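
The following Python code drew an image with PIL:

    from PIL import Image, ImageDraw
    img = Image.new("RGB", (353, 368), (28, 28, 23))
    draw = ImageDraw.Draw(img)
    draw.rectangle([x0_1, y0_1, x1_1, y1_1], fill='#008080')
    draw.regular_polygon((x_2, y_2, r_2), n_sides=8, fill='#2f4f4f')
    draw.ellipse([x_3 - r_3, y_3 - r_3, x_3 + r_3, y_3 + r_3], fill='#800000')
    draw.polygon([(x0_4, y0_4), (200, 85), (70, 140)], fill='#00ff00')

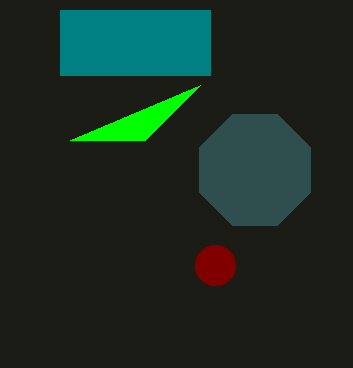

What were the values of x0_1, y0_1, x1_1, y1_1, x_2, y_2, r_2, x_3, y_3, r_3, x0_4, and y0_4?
x0_1 = 60, y0_1 = 10, x1_1 = 210, y1_1 = 75, x_2 = 255, y_2 = 170, r_2 = 60, x_3 = 215, y_3 = 265, r_3 = 20, x0_4 = 145, y0_4 = 140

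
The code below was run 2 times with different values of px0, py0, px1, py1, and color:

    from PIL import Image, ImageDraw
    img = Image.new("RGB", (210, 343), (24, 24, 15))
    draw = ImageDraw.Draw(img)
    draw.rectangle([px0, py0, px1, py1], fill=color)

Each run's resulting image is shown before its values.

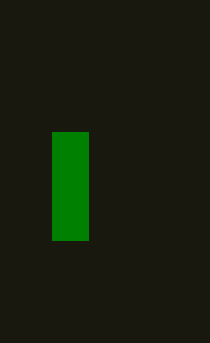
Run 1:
px0 = 52
py0 = 132
px1 = 88
py1 = 240
color = 'green'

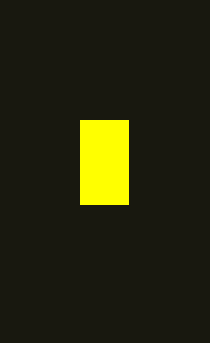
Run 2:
px0 = 80
py0 = 120
px1 = 128
py1 = 204
color = 'yellow'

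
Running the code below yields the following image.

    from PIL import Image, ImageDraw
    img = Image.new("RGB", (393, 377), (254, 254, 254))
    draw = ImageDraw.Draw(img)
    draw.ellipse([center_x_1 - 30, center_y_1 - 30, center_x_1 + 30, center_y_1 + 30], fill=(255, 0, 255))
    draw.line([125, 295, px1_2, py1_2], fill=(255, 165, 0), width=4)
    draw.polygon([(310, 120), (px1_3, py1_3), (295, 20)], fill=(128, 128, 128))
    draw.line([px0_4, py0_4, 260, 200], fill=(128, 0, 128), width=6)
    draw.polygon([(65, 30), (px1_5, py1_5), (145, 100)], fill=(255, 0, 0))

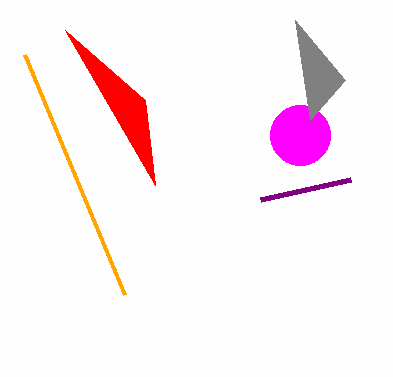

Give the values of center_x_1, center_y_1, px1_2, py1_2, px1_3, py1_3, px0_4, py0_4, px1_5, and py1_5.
center_x_1 = 300; center_y_1 = 135; px1_2 = 25; py1_2 = 55; px1_3 = 345; py1_3 = 80; px0_4 = 350; py0_4 = 180; px1_5 = 155; py1_5 = 185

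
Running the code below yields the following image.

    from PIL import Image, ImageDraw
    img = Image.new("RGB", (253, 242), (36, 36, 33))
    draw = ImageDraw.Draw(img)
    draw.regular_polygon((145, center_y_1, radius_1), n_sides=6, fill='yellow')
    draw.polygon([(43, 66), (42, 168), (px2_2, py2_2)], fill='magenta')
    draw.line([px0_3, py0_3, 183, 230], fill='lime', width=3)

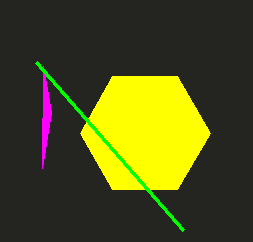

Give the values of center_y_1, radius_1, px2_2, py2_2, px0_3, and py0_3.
center_y_1 = 133; radius_1 = 65; px2_2 = 51; py2_2 = 112; px0_3 = 36; py0_3 = 62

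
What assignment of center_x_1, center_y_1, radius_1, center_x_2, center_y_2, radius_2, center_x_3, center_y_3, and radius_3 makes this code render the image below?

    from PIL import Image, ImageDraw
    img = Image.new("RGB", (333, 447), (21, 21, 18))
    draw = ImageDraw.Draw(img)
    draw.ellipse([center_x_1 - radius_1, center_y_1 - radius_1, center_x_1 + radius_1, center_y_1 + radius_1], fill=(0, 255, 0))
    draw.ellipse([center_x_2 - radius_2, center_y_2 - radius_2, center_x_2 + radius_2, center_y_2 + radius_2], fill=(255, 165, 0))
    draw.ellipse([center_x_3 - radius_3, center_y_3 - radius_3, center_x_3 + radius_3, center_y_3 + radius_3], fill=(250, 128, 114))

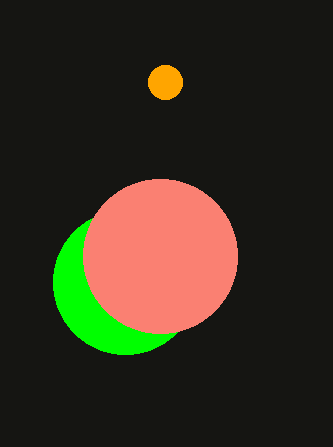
center_x_1 = 125
center_y_1 = 282
radius_1 = 72
center_x_2 = 165
center_y_2 = 82
radius_2 = 17
center_x_3 = 160
center_y_3 = 256
radius_3 = 77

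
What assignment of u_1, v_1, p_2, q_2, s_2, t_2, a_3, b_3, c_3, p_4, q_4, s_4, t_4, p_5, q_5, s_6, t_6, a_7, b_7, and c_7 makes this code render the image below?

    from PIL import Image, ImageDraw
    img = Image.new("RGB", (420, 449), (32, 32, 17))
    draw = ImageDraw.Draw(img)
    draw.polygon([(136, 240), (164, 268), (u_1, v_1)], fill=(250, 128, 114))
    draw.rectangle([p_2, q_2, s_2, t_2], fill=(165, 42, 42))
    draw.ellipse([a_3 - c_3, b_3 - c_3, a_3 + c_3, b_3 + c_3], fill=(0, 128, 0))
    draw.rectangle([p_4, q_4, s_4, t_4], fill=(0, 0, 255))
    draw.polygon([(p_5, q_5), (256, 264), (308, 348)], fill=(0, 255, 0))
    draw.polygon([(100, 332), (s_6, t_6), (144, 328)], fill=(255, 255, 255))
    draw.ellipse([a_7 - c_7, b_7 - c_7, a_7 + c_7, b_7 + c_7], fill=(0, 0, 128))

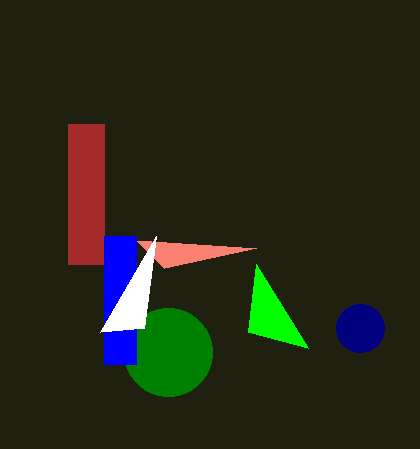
u_1 = 256; v_1 = 248; p_2 = 68; q_2 = 124; s_2 = 104; t_2 = 264; a_3 = 168; b_3 = 352; c_3 = 44; p_4 = 104; q_4 = 236; s_4 = 136; t_4 = 364; p_5 = 248; q_5 = 332; s_6 = 156; t_6 = 236; a_7 = 360; b_7 = 328; c_7 = 24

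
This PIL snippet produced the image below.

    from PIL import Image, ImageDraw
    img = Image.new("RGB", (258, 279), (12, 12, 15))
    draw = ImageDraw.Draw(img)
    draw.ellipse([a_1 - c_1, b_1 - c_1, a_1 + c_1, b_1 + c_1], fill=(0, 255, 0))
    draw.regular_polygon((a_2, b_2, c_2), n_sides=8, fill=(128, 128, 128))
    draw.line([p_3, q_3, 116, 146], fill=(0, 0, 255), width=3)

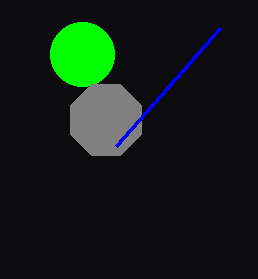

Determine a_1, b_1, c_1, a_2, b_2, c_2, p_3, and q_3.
a_1 = 82, b_1 = 54, c_1 = 32, a_2 = 106, b_2 = 120, c_2 = 38, p_3 = 220, q_3 = 28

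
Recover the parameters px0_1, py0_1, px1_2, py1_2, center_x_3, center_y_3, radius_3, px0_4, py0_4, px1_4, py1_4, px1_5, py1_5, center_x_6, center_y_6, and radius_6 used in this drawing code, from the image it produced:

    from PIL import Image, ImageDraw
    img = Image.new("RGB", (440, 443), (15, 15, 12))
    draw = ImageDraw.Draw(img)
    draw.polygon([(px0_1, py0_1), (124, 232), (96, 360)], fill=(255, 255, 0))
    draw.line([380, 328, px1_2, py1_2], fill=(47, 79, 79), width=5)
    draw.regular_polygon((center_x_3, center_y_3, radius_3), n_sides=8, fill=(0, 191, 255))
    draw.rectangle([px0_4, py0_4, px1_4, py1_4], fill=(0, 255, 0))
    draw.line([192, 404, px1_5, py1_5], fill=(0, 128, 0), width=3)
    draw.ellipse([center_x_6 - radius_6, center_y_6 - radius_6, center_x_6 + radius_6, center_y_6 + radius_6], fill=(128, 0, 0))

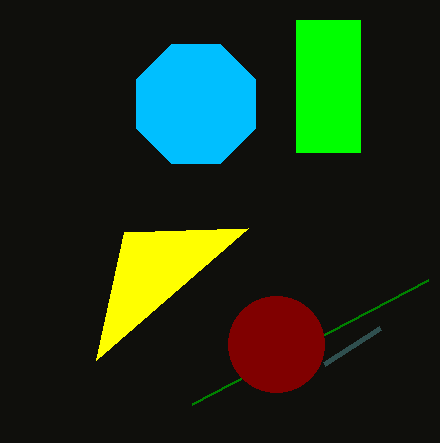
px0_1 = 248; py0_1 = 228; px1_2 = 324; py1_2 = 364; center_x_3 = 196; center_y_3 = 104; radius_3 = 64; px0_4 = 296; py0_4 = 20; px1_4 = 360; py1_4 = 152; px1_5 = 428; py1_5 = 280; center_x_6 = 276; center_y_6 = 344; radius_6 = 48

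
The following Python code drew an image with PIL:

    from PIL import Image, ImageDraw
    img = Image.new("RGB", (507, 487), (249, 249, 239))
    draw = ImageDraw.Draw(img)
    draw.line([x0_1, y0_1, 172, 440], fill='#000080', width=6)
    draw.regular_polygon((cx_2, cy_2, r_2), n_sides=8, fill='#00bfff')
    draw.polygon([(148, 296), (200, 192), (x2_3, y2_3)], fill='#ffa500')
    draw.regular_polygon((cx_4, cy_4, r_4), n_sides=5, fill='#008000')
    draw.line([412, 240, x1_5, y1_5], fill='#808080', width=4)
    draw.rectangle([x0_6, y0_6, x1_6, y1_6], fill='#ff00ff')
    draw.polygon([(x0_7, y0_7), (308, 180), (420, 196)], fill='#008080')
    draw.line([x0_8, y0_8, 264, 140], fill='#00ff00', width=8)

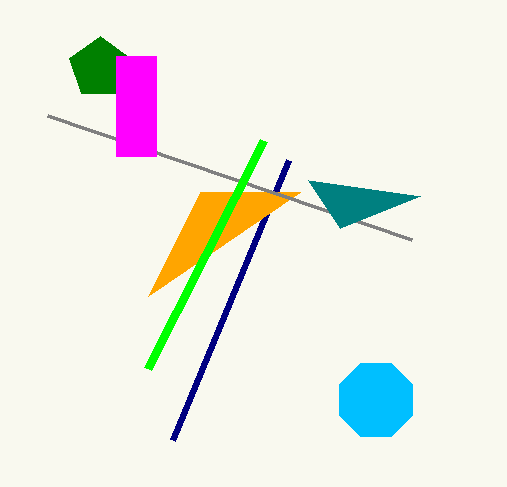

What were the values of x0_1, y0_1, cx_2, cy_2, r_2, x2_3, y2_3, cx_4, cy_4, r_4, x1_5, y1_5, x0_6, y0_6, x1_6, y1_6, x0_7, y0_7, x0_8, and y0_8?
x0_1 = 288
y0_1 = 160
cx_2 = 376
cy_2 = 400
r_2 = 40
x2_3 = 300
y2_3 = 192
cx_4 = 100
cy_4 = 68
r_4 = 32
x1_5 = 48
y1_5 = 116
x0_6 = 116
y0_6 = 56
x1_6 = 156
y1_6 = 156
x0_7 = 340
y0_7 = 228
x0_8 = 148
y0_8 = 368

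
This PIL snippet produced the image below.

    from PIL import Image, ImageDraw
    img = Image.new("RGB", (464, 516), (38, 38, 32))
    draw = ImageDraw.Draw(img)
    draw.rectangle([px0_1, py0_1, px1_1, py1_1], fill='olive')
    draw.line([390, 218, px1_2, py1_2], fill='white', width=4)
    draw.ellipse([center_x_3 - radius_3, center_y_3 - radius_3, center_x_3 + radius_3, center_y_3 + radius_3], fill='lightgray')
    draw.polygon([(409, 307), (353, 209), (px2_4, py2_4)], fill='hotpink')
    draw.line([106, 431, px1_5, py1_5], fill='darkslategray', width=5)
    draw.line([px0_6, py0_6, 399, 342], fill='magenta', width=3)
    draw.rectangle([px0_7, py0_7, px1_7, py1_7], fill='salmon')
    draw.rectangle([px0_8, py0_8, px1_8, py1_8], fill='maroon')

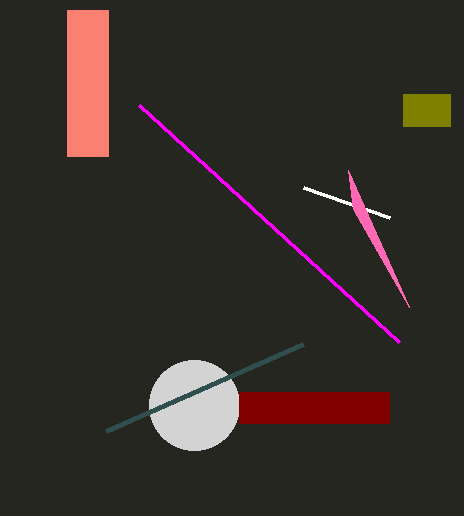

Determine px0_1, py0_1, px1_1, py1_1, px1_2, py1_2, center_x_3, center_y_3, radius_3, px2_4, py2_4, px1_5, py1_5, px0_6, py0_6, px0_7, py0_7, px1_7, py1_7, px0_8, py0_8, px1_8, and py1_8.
px0_1 = 403; py0_1 = 94; px1_1 = 450; py1_1 = 126; px1_2 = 304; py1_2 = 188; center_x_3 = 194; center_y_3 = 405; radius_3 = 45; px2_4 = 348; py2_4 = 170; px1_5 = 303; py1_5 = 344; px0_6 = 139; py0_6 = 105; px0_7 = 67; py0_7 = 10; px1_7 = 108; py1_7 = 156; px0_8 = 239; py0_8 = 392; px1_8 = 389; py1_8 = 423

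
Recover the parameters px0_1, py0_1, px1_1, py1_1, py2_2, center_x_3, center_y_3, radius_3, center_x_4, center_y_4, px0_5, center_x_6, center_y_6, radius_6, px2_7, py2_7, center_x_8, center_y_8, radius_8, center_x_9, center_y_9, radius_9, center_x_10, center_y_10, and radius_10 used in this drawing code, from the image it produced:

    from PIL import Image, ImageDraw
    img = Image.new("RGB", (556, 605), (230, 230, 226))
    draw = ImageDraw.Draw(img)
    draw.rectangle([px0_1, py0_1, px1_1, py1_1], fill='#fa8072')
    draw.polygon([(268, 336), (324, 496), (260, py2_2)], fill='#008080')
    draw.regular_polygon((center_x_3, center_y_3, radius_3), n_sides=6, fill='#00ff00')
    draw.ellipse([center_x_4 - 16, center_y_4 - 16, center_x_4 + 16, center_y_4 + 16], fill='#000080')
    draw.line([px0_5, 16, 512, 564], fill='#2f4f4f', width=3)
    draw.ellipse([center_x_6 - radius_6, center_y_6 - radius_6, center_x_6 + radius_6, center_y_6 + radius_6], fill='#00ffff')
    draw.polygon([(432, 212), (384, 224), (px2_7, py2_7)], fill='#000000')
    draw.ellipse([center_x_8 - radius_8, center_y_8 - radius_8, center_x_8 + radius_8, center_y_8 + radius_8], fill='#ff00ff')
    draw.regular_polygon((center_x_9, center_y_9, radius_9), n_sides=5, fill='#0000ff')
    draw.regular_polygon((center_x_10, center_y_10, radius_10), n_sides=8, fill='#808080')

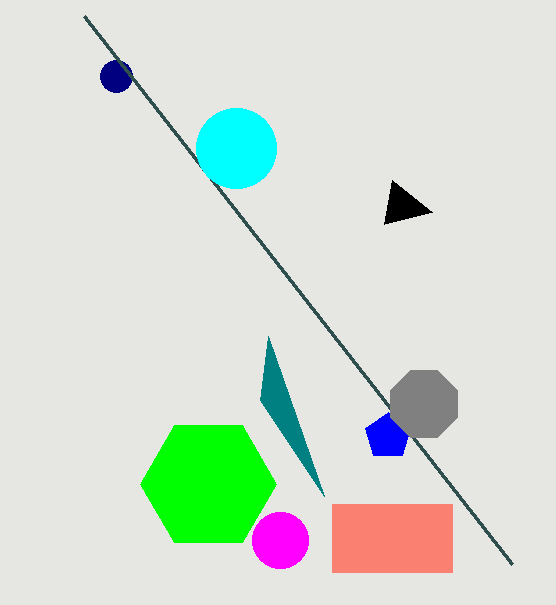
px0_1 = 332
py0_1 = 504
px1_1 = 452
py1_1 = 572
py2_2 = 400
center_x_3 = 208
center_y_3 = 484
radius_3 = 68
center_x_4 = 116
center_y_4 = 76
px0_5 = 84
center_x_6 = 236
center_y_6 = 148
radius_6 = 40
px2_7 = 392
py2_7 = 180
center_x_8 = 280
center_y_8 = 540
radius_8 = 28
center_x_9 = 388
center_y_9 = 436
radius_9 = 24
center_x_10 = 424
center_y_10 = 404
radius_10 = 36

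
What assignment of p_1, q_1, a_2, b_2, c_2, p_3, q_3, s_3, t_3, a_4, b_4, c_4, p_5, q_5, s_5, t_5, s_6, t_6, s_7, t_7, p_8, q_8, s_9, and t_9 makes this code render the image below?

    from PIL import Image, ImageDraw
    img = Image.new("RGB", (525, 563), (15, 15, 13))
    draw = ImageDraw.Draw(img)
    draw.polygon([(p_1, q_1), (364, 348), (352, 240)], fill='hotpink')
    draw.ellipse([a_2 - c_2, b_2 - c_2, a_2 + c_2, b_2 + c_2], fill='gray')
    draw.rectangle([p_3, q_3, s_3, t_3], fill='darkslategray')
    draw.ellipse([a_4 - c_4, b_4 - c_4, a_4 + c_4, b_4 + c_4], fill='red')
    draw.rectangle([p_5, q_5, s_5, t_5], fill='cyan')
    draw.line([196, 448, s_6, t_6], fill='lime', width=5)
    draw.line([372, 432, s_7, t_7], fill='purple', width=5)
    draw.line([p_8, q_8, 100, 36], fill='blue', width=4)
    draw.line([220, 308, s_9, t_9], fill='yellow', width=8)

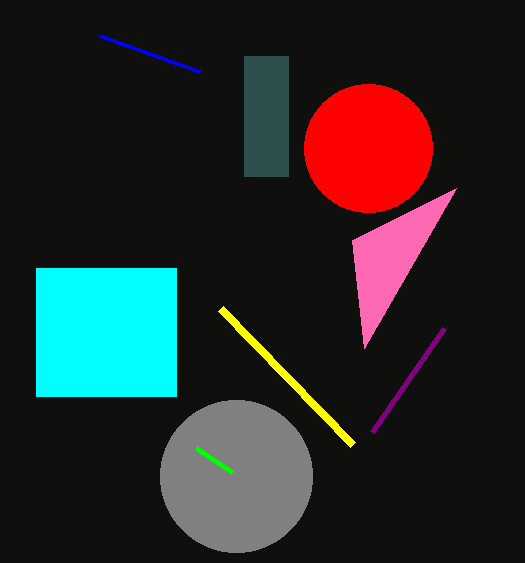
p_1 = 456; q_1 = 188; a_2 = 236; b_2 = 476; c_2 = 76; p_3 = 244; q_3 = 56; s_3 = 288; t_3 = 176; a_4 = 368; b_4 = 148; c_4 = 64; p_5 = 36; q_5 = 268; s_5 = 176; t_5 = 396; s_6 = 232; t_6 = 472; s_7 = 444; t_7 = 328; p_8 = 200; q_8 = 72; s_9 = 352; t_9 = 444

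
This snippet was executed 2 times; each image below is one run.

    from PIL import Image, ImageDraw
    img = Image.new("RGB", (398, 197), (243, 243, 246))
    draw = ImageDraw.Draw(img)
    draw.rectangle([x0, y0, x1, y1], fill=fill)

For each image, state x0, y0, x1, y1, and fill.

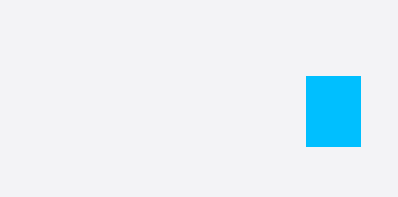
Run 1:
x0 = 306; y0 = 76; x1 = 360; y1 = 146; fill = 'deepskyblue'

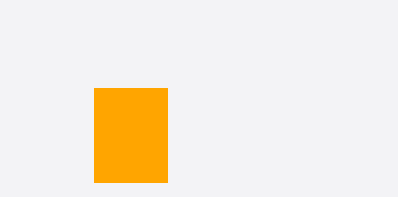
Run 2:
x0 = 94; y0 = 88; x1 = 167; y1 = 182; fill = 'orange'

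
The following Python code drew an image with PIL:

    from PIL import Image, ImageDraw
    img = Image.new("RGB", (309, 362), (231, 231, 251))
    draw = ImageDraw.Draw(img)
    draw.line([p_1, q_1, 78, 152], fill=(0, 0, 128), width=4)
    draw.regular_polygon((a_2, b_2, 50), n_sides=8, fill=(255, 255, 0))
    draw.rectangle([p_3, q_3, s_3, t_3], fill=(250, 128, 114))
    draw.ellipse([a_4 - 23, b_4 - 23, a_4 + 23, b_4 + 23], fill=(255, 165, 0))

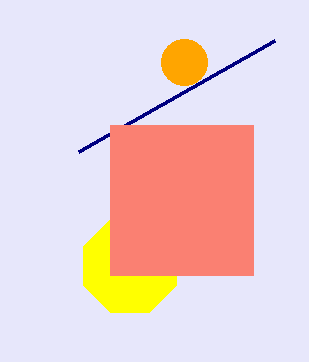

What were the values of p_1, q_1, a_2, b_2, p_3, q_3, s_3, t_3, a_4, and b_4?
p_1 = 274; q_1 = 41; a_2 = 130; b_2 = 266; p_3 = 110; q_3 = 125; s_3 = 253; t_3 = 275; a_4 = 184; b_4 = 62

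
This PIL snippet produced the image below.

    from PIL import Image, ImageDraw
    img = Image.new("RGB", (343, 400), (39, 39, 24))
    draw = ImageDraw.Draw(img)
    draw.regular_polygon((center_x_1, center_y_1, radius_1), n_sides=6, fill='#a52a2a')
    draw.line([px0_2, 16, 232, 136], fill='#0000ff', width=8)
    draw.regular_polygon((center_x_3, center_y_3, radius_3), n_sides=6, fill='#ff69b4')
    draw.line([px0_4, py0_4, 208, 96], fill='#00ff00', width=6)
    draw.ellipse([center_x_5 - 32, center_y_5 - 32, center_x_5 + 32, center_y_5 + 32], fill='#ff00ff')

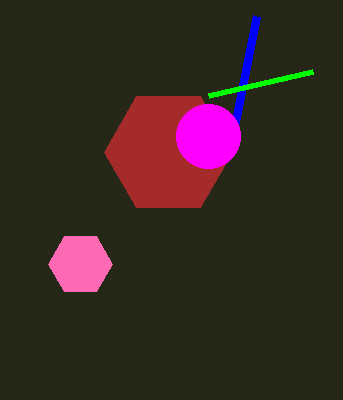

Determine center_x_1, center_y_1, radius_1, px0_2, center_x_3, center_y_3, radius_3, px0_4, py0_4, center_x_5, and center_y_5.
center_x_1 = 168; center_y_1 = 152; radius_1 = 64; px0_2 = 256; center_x_3 = 80; center_y_3 = 264; radius_3 = 32; px0_4 = 312; py0_4 = 72; center_x_5 = 208; center_y_5 = 136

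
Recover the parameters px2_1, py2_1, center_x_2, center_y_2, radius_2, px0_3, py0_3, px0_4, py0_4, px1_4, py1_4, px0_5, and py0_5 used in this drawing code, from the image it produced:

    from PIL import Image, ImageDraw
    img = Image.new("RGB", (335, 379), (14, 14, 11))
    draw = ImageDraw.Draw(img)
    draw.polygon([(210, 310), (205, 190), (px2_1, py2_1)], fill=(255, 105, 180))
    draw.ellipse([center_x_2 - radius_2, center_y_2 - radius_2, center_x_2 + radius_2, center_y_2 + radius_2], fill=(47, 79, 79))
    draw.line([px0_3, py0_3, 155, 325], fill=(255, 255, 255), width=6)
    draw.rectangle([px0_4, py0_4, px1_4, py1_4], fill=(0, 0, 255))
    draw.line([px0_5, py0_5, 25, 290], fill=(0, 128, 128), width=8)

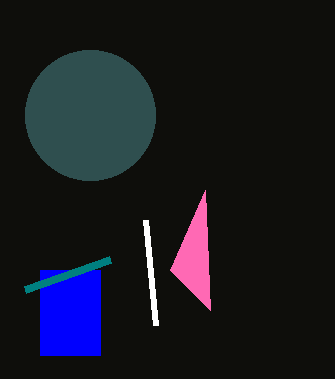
px2_1 = 170
py2_1 = 270
center_x_2 = 90
center_y_2 = 115
radius_2 = 65
px0_3 = 145
py0_3 = 220
px0_4 = 40
py0_4 = 270
px1_4 = 100
py1_4 = 355
px0_5 = 110
py0_5 = 260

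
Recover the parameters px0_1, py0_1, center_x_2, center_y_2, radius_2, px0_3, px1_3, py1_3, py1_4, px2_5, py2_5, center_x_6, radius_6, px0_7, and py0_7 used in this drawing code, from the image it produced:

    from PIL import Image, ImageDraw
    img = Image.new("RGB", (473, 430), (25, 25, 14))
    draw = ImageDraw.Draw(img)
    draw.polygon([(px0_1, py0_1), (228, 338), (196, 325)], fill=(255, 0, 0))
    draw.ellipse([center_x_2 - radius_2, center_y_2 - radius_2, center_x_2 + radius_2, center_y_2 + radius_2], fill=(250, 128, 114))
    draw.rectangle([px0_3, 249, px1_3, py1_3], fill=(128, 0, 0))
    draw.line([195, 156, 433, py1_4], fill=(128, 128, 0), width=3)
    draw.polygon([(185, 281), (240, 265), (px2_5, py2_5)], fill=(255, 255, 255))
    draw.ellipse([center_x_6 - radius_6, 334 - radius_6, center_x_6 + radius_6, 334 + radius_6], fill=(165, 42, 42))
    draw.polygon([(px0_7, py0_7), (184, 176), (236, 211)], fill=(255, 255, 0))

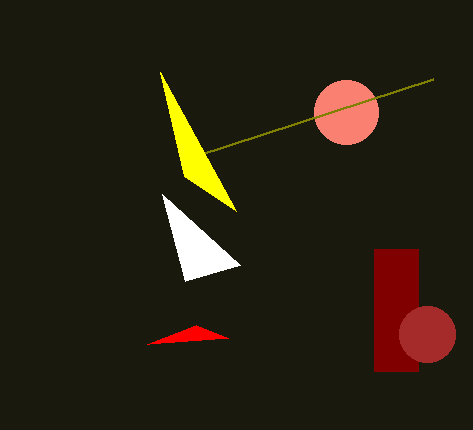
px0_1 = 147; py0_1 = 344; center_x_2 = 346; center_y_2 = 112; radius_2 = 32; px0_3 = 374; px1_3 = 418; py1_3 = 371; py1_4 = 79; px2_5 = 162; py2_5 = 194; center_x_6 = 427; radius_6 = 28; px0_7 = 160; py0_7 = 72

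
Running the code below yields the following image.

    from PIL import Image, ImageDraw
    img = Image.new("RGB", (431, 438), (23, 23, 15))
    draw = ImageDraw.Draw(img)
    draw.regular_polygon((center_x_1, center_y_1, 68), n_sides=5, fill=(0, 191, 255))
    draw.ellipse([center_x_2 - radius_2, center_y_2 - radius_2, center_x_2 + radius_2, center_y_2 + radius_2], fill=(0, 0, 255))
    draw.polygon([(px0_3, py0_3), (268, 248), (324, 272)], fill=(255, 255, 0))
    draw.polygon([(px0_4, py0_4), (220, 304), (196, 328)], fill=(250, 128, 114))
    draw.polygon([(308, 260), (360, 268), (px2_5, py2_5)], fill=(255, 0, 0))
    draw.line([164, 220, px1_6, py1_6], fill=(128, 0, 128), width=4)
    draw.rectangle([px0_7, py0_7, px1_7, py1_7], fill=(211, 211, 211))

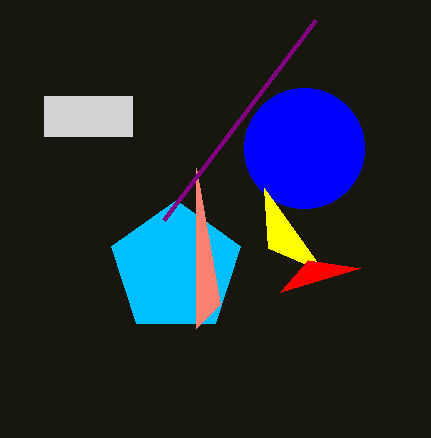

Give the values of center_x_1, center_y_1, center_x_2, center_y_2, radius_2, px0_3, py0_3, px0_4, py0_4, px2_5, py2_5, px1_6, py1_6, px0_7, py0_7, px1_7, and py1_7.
center_x_1 = 176; center_y_1 = 268; center_x_2 = 304; center_y_2 = 148; radius_2 = 60; px0_3 = 264; py0_3 = 188; px0_4 = 196; py0_4 = 168; px2_5 = 280; py2_5 = 292; px1_6 = 316; py1_6 = 20; px0_7 = 44; py0_7 = 96; px1_7 = 132; py1_7 = 136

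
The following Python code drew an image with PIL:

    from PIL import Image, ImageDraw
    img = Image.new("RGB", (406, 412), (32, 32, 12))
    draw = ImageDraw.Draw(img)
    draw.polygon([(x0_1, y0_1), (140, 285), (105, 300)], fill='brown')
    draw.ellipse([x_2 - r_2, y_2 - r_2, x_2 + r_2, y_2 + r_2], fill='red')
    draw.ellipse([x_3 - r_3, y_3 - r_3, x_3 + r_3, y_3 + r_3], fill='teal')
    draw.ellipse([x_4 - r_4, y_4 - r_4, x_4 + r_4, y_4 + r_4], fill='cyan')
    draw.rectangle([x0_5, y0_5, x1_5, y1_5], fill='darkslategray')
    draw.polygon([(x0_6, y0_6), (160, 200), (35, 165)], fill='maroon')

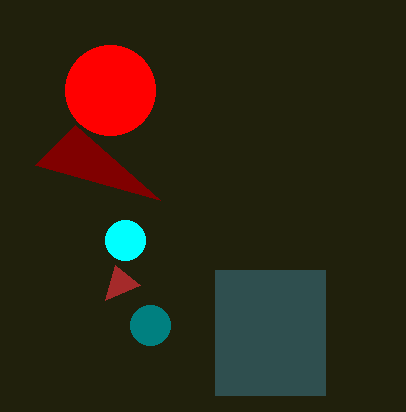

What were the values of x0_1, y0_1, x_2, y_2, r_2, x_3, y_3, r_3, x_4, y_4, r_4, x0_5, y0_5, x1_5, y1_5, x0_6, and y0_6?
x0_1 = 115; y0_1 = 265; x_2 = 110; y_2 = 90; r_2 = 45; x_3 = 150; y_3 = 325; r_3 = 20; x_4 = 125; y_4 = 240; r_4 = 20; x0_5 = 215; y0_5 = 270; x1_5 = 325; y1_5 = 395; x0_6 = 75; y0_6 = 125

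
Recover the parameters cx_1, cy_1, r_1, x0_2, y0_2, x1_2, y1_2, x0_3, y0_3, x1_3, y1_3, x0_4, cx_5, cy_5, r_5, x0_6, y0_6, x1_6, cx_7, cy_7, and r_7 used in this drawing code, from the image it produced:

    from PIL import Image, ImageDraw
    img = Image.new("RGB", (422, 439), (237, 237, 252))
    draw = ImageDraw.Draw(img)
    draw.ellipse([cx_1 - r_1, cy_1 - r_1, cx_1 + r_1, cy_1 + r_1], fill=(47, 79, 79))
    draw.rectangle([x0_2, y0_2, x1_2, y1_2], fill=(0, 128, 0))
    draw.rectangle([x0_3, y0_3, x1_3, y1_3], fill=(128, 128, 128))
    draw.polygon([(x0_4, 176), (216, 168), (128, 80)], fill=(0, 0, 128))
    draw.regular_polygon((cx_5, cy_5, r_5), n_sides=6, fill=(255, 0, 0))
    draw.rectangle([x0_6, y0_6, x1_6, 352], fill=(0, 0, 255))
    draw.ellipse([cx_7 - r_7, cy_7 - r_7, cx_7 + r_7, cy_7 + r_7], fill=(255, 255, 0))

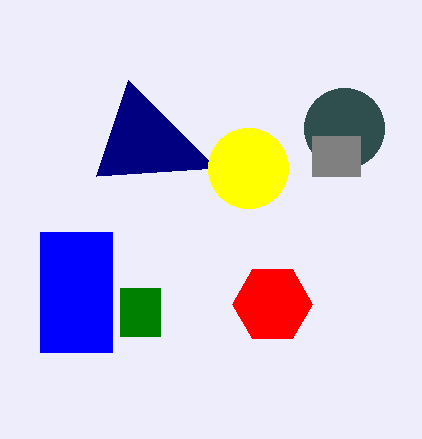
cx_1 = 344, cy_1 = 128, r_1 = 40, x0_2 = 120, y0_2 = 288, x1_2 = 160, y1_2 = 336, x0_3 = 312, y0_3 = 136, x1_3 = 360, y1_3 = 176, x0_4 = 96, cx_5 = 272, cy_5 = 304, r_5 = 40, x0_6 = 40, y0_6 = 232, x1_6 = 112, cx_7 = 248, cy_7 = 168, r_7 = 40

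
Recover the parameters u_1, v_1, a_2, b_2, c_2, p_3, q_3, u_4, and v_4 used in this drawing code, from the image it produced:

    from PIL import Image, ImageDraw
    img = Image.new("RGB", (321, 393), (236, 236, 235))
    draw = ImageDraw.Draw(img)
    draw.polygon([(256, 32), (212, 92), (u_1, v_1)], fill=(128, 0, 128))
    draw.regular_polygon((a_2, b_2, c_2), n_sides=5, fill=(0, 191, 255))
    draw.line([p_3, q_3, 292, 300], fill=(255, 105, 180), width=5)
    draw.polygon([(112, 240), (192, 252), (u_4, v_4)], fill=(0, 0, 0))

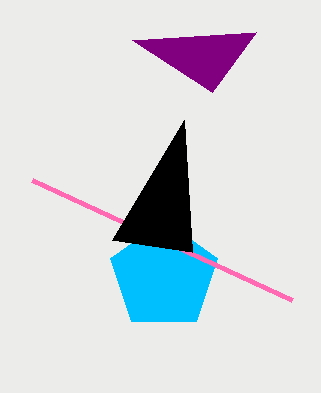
u_1 = 132, v_1 = 40, a_2 = 164, b_2 = 276, c_2 = 56, p_3 = 32, q_3 = 180, u_4 = 184, v_4 = 120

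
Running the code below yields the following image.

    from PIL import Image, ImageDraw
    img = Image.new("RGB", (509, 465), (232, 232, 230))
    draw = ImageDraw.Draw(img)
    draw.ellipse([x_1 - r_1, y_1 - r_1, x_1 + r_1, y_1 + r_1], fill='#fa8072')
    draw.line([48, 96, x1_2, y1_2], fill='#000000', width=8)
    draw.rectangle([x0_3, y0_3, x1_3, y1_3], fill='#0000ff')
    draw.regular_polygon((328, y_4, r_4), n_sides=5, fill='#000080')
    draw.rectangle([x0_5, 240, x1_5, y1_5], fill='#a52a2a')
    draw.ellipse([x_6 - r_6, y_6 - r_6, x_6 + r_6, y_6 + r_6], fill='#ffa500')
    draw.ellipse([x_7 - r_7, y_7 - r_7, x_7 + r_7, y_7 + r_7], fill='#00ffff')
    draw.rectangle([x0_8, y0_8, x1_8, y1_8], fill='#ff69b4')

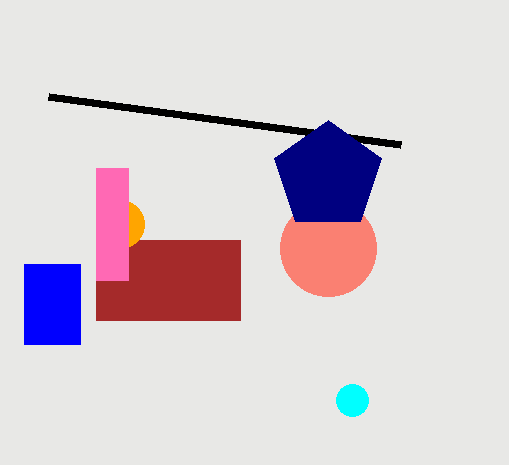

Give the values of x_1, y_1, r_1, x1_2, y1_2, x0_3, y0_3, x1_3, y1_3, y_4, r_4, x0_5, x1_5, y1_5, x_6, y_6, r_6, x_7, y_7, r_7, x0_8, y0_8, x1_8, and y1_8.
x_1 = 328, y_1 = 248, r_1 = 48, x1_2 = 400, y1_2 = 144, x0_3 = 24, y0_3 = 264, x1_3 = 80, y1_3 = 344, y_4 = 176, r_4 = 56, x0_5 = 96, x1_5 = 240, y1_5 = 320, x_6 = 120, y_6 = 224, r_6 = 24, x_7 = 352, y_7 = 400, r_7 = 16, x0_8 = 96, y0_8 = 168, x1_8 = 128, y1_8 = 280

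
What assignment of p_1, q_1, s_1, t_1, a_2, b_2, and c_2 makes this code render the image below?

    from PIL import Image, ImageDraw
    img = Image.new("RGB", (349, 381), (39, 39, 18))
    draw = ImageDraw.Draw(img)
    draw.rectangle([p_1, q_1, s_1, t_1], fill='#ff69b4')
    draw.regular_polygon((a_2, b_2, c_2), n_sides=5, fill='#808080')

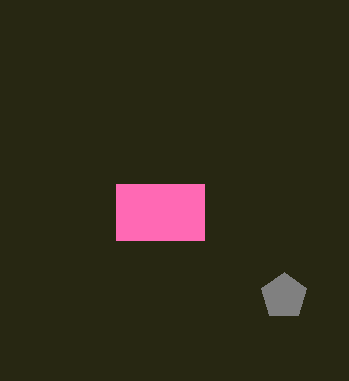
p_1 = 116, q_1 = 184, s_1 = 204, t_1 = 240, a_2 = 284, b_2 = 296, c_2 = 24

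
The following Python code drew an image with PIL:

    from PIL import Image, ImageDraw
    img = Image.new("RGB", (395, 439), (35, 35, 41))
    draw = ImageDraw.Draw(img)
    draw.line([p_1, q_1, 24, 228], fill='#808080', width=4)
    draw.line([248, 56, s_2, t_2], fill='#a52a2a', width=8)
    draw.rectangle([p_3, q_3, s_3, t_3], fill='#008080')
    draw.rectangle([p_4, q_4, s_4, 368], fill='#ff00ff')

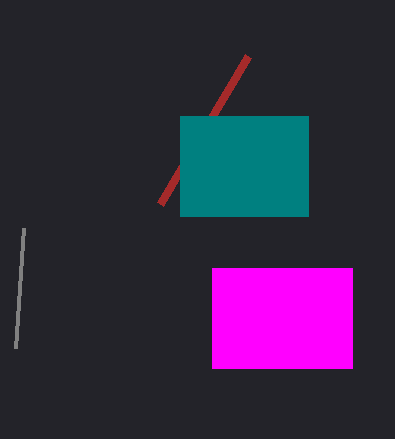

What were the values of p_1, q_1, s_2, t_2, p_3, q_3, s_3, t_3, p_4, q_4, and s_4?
p_1 = 16
q_1 = 348
s_2 = 160
t_2 = 204
p_3 = 180
q_3 = 116
s_3 = 308
t_3 = 216
p_4 = 212
q_4 = 268
s_4 = 352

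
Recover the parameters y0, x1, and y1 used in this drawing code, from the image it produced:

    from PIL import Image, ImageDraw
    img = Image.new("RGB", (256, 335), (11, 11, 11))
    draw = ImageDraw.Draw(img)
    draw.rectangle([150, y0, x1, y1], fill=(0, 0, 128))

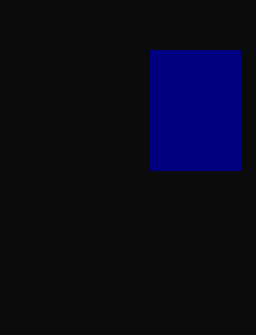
y0 = 50; x1 = 240; y1 = 170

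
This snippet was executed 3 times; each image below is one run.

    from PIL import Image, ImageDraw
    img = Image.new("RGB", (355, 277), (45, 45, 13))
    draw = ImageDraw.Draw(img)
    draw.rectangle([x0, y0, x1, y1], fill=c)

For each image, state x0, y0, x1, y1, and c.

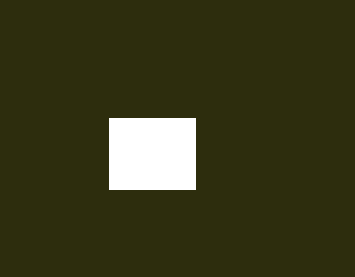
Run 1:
x0 = 109, y0 = 118, x1 = 195, y1 = 189, c = 'white'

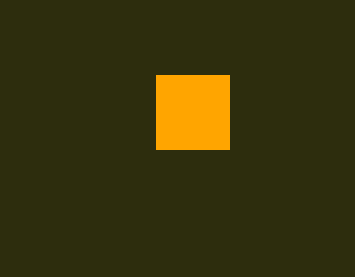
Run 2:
x0 = 156
y0 = 75
x1 = 229
y1 = 149
c = 'orange'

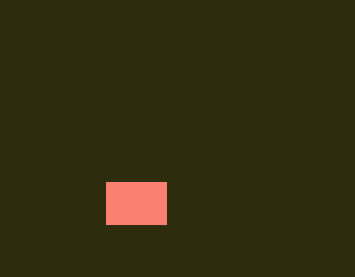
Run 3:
x0 = 106, y0 = 182, x1 = 166, y1 = 224, c = 'salmon'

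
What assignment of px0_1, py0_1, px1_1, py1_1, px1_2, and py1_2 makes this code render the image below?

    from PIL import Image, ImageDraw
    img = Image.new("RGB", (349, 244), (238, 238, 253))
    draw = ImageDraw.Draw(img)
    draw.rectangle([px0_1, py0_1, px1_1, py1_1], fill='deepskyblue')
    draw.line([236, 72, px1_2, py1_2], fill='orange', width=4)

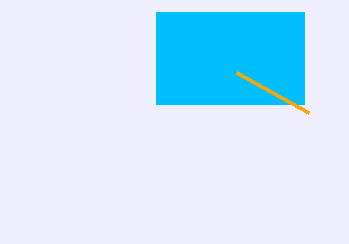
px0_1 = 156; py0_1 = 12; px1_1 = 304; py1_1 = 104; px1_2 = 308; py1_2 = 112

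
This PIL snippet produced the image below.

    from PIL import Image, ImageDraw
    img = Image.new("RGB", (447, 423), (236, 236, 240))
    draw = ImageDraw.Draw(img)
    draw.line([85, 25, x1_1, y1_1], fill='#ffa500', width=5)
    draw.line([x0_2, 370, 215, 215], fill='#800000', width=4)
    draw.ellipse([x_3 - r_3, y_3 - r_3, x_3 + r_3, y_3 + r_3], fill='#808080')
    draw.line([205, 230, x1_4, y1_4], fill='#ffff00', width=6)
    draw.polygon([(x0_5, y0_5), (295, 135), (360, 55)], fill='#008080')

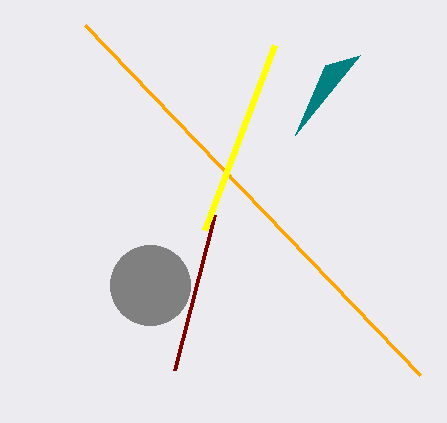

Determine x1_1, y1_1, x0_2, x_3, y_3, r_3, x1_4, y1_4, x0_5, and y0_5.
x1_1 = 420
y1_1 = 375
x0_2 = 175
x_3 = 150
y_3 = 285
r_3 = 40
x1_4 = 275
y1_4 = 45
x0_5 = 325
y0_5 = 65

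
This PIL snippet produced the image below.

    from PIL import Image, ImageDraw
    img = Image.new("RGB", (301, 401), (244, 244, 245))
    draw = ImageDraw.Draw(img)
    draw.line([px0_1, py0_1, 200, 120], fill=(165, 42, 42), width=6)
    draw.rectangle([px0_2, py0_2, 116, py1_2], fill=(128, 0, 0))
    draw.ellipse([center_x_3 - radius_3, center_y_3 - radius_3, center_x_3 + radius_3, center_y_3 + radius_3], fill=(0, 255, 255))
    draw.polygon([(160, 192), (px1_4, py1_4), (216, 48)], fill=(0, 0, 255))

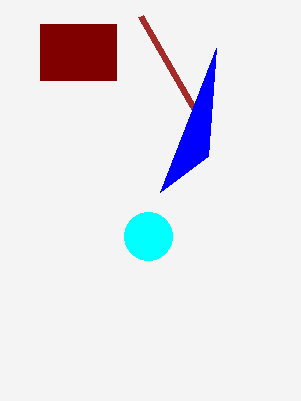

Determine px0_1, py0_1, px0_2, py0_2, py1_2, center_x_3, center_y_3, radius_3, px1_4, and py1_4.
px0_1 = 140, py0_1 = 16, px0_2 = 40, py0_2 = 24, py1_2 = 80, center_x_3 = 148, center_y_3 = 236, radius_3 = 24, px1_4 = 208, py1_4 = 156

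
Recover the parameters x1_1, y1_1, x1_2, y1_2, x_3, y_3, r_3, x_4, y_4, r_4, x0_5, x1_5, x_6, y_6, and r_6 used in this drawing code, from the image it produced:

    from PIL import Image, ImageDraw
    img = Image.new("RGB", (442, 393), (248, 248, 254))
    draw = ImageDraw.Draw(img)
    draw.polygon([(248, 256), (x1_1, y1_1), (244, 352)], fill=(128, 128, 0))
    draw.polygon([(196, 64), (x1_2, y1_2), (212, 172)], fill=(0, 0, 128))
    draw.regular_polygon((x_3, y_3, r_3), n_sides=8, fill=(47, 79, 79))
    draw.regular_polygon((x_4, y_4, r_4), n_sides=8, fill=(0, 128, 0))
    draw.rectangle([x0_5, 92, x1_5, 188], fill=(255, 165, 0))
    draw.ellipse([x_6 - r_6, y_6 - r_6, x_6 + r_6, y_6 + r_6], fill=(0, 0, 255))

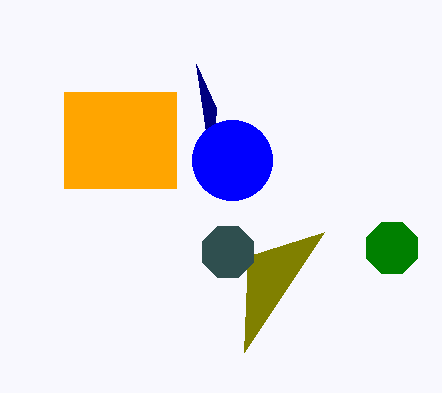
x1_1 = 324; y1_1 = 232; x1_2 = 216; y1_2 = 108; x_3 = 228; y_3 = 252; r_3 = 28; x_4 = 392; y_4 = 248; r_4 = 28; x0_5 = 64; x1_5 = 176; x_6 = 232; y_6 = 160; r_6 = 40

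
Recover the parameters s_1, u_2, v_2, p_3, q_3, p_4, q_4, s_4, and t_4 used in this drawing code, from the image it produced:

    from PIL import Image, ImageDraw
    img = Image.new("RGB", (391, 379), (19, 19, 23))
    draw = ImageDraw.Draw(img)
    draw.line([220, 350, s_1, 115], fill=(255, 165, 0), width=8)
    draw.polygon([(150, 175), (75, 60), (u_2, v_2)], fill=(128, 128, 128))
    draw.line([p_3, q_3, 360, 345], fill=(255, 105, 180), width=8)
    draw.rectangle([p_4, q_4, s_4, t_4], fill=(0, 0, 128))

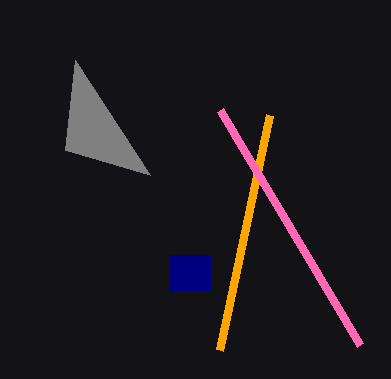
s_1 = 270, u_2 = 65, v_2 = 150, p_3 = 220, q_3 = 110, p_4 = 170, q_4 = 255, s_4 = 210, t_4 = 290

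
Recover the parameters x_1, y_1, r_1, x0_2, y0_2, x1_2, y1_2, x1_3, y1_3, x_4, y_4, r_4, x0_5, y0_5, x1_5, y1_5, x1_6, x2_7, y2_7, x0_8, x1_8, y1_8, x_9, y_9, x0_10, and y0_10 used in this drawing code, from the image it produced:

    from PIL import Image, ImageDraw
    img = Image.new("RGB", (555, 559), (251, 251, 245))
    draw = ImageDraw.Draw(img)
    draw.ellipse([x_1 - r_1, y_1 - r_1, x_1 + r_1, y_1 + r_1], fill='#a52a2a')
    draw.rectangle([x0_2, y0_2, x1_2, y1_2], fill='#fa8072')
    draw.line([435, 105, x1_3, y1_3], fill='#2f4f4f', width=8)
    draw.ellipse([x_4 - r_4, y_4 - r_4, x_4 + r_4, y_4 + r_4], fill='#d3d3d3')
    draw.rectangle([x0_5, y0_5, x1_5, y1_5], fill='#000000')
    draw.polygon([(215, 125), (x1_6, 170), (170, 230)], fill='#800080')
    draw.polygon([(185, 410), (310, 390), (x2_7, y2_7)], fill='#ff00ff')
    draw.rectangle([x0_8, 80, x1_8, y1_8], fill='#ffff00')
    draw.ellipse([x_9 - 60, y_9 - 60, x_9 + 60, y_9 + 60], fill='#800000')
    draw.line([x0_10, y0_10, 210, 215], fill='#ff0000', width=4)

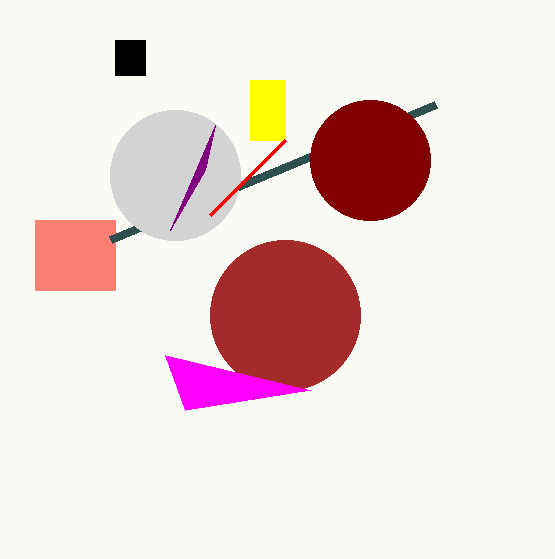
x_1 = 285
y_1 = 315
r_1 = 75
x0_2 = 35
y0_2 = 220
x1_2 = 115
y1_2 = 290
x1_3 = 110
y1_3 = 240
x_4 = 175
y_4 = 175
r_4 = 65
x0_5 = 115
y0_5 = 40
x1_5 = 145
y1_5 = 75
x1_6 = 205
x2_7 = 165
y2_7 = 355
x0_8 = 250
x1_8 = 285
y1_8 = 140
x_9 = 370
y_9 = 160
x0_10 = 285
y0_10 = 140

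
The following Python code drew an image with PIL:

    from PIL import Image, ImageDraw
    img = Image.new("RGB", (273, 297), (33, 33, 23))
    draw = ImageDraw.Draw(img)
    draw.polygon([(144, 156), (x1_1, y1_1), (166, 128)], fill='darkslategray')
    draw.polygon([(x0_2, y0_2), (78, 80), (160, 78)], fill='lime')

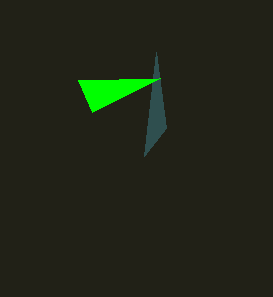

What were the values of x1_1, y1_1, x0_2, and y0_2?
x1_1 = 156; y1_1 = 52; x0_2 = 92; y0_2 = 112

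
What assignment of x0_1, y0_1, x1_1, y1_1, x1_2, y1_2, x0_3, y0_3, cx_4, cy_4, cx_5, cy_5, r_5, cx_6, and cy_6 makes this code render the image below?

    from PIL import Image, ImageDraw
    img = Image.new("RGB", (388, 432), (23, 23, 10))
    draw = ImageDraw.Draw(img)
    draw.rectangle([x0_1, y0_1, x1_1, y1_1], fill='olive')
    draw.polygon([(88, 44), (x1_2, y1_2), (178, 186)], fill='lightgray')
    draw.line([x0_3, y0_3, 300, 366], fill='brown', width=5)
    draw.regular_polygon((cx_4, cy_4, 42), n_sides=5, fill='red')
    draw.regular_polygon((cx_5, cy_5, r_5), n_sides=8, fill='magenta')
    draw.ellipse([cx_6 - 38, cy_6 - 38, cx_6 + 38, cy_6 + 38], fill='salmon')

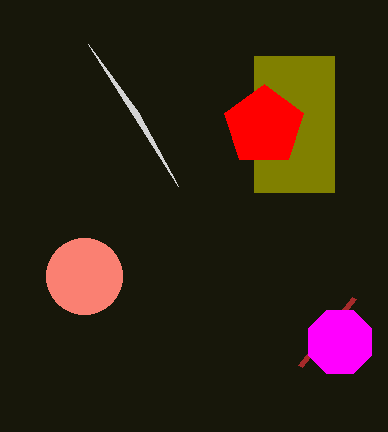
x0_1 = 254; y0_1 = 56; x1_1 = 334; y1_1 = 192; x1_2 = 138; y1_2 = 112; x0_3 = 354; y0_3 = 298; cx_4 = 264; cy_4 = 126; cx_5 = 340; cy_5 = 342; r_5 = 34; cx_6 = 84; cy_6 = 276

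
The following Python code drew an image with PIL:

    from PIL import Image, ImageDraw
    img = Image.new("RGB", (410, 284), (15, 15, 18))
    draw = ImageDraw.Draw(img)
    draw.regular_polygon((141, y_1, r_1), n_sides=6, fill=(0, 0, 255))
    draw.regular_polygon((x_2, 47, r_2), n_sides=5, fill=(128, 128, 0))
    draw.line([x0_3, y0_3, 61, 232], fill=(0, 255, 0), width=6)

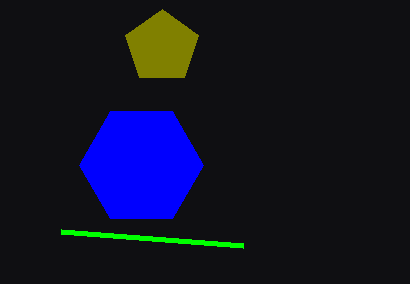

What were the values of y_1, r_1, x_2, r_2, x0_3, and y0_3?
y_1 = 165, r_1 = 62, x_2 = 162, r_2 = 38, x0_3 = 243, y0_3 = 246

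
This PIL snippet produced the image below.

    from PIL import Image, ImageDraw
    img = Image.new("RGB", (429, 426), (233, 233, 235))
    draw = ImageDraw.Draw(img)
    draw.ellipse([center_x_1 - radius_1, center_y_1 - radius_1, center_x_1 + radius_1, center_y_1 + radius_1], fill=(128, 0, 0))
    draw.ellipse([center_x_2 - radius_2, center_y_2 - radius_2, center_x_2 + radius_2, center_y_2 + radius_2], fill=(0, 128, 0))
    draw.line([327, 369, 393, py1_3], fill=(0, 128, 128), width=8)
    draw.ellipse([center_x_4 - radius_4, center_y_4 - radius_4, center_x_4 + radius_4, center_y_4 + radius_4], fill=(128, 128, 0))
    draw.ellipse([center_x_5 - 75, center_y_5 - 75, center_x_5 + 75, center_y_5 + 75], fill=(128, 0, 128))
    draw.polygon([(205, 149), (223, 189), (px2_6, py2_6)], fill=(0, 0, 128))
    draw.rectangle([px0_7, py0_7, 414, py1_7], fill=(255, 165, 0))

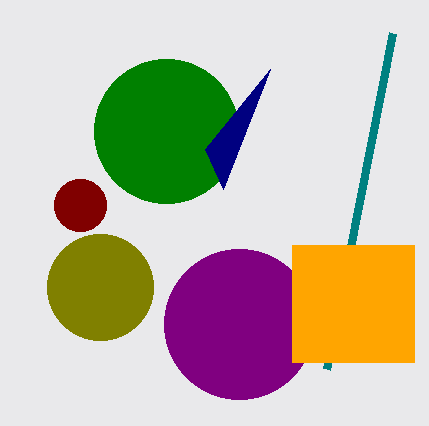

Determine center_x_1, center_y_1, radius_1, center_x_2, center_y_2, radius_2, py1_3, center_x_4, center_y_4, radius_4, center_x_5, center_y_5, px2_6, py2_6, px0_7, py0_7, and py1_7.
center_x_1 = 80
center_y_1 = 205
radius_1 = 26
center_x_2 = 166
center_y_2 = 131
radius_2 = 72
py1_3 = 33
center_x_4 = 100
center_y_4 = 287
radius_4 = 53
center_x_5 = 239
center_y_5 = 324
px2_6 = 270
py2_6 = 69
px0_7 = 292
py0_7 = 245
py1_7 = 362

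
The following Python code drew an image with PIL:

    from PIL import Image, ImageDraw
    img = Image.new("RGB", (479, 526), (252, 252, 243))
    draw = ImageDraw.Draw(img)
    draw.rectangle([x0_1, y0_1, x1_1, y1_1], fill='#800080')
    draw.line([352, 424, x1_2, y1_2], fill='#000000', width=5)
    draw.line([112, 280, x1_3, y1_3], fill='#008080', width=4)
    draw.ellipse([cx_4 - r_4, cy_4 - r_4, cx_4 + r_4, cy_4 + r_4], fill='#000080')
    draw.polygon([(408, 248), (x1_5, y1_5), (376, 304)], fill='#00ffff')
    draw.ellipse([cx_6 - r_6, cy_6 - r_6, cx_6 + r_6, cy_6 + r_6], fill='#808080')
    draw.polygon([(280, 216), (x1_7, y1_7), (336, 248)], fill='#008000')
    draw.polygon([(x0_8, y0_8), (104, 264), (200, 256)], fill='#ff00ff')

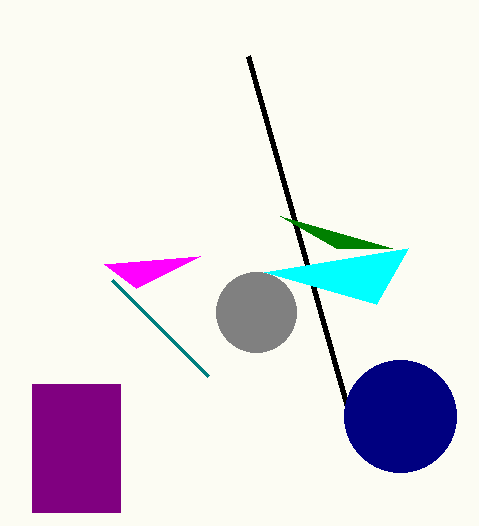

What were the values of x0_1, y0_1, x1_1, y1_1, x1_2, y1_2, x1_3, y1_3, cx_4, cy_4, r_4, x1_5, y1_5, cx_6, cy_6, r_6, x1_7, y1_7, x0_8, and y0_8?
x0_1 = 32; y0_1 = 384; x1_1 = 120; y1_1 = 512; x1_2 = 248; y1_2 = 56; x1_3 = 208; y1_3 = 376; cx_4 = 400; cy_4 = 416; r_4 = 56; x1_5 = 264; y1_5 = 272; cx_6 = 256; cy_6 = 312; r_6 = 40; x1_7 = 392; y1_7 = 248; x0_8 = 136; y0_8 = 288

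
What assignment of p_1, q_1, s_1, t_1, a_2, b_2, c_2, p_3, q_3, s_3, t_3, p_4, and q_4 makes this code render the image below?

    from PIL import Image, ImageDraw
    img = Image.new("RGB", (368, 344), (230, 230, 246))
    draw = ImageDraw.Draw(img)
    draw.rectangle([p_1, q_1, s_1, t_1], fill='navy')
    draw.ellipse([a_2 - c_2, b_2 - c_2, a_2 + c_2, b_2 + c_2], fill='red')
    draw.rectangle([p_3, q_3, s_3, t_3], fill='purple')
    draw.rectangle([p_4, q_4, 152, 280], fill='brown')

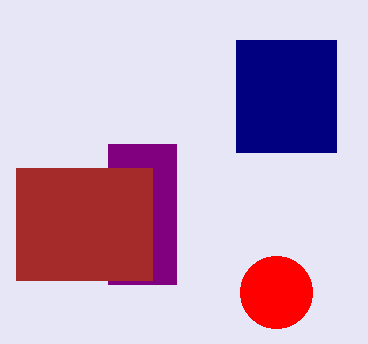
p_1 = 236; q_1 = 40; s_1 = 336; t_1 = 152; a_2 = 276; b_2 = 292; c_2 = 36; p_3 = 108; q_3 = 144; s_3 = 176; t_3 = 284; p_4 = 16; q_4 = 168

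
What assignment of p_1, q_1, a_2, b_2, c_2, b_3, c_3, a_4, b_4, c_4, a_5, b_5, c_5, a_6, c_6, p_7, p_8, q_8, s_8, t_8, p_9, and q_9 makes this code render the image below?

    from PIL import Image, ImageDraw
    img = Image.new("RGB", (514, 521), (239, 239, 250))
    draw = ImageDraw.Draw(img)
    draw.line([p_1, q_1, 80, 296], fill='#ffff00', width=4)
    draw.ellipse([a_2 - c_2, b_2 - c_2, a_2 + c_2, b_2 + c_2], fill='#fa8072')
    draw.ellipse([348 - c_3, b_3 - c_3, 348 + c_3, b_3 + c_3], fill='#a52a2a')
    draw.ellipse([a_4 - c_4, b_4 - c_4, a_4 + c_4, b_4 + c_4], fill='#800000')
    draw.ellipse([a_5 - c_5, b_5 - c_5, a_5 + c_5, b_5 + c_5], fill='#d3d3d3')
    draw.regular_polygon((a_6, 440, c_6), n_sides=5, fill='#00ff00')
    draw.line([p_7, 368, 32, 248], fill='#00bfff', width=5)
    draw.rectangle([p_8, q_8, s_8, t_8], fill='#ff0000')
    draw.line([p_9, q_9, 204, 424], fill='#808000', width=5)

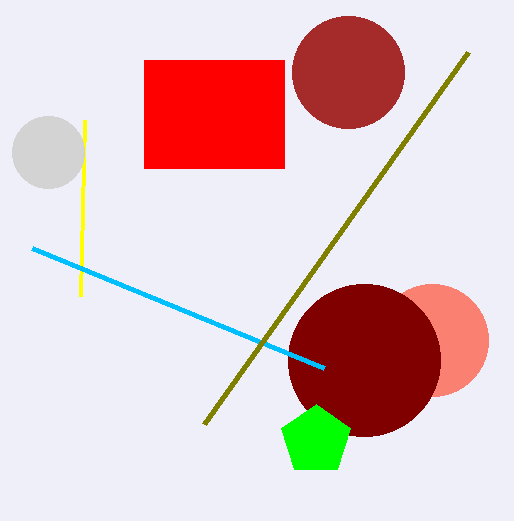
p_1 = 84
q_1 = 120
a_2 = 432
b_2 = 340
c_2 = 56
b_3 = 72
c_3 = 56
a_4 = 364
b_4 = 360
c_4 = 76
a_5 = 48
b_5 = 152
c_5 = 36
a_6 = 316
c_6 = 36
p_7 = 324
p_8 = 144
q_8 = 60
s_8 = 284
t_8 = 168
p_9 = 468
q_9 = 52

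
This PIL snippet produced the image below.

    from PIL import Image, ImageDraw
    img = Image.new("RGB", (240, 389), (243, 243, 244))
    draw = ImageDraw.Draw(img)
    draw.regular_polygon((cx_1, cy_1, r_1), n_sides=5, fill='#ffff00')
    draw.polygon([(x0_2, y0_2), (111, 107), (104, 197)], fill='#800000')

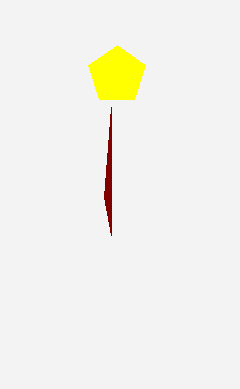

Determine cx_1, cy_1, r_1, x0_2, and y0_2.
cx_1 = 117; cy_1 = 75; r_1 = 30; x0_2 = 111; y0_2 = 235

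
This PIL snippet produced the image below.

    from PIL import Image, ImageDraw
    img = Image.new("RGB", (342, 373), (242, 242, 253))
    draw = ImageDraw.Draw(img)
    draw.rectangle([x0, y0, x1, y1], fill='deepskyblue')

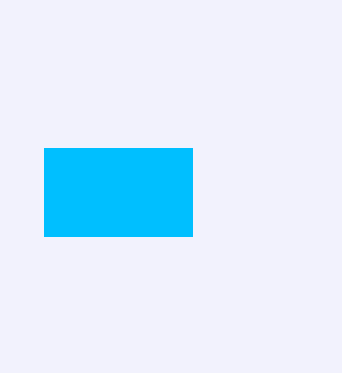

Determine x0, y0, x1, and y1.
x0 = 44; y0 = 148; x1 = 192; y1 = 236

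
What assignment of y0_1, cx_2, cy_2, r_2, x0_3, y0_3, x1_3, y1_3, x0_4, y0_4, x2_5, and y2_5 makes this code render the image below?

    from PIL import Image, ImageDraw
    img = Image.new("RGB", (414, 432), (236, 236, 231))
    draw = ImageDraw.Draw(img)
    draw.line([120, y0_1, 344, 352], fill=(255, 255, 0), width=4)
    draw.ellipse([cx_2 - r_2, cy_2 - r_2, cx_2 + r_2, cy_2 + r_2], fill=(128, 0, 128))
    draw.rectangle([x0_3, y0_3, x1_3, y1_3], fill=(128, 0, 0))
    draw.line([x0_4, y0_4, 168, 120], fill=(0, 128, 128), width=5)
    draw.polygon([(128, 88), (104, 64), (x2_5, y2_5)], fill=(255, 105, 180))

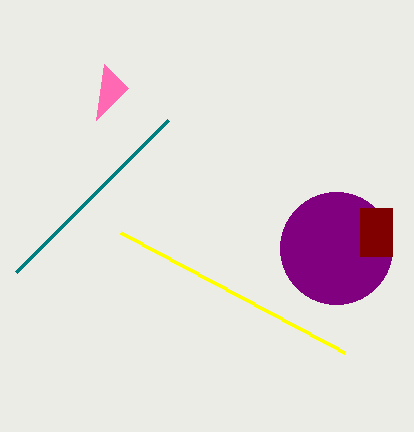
y0_1 = 232
cx_2 = 336
cy_2 = 248
r_2 = 56
x0_3 = 360
y0_3 = 208
x1_3 = 392
y1_3 = 256
x0_4 = 16
y0_4 = 272
x2_5 = 96
y2_5 = 120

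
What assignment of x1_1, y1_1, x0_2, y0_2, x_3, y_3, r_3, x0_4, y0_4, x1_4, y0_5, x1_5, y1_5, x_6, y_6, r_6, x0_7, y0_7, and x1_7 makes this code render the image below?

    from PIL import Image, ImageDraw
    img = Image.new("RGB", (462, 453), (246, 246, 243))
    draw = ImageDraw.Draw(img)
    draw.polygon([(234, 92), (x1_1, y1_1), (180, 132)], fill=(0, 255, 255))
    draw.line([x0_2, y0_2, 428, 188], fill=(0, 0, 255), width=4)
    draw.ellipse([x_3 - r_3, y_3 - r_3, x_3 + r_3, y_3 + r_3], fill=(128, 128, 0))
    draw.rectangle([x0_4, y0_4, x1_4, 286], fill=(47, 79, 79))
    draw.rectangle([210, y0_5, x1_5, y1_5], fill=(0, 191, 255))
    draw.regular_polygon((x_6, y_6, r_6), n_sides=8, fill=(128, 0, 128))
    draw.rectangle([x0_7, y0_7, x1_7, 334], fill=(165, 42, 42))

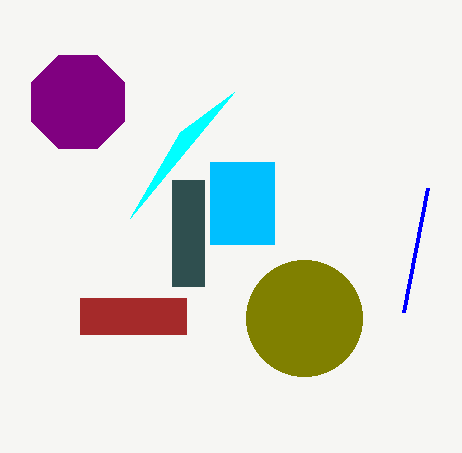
x1_1 = 130
y1_1 = 218
x0_2 = 404
y0_2 = 312
x_3 = 304
y_3 = 318
r_3 = 58
x0_4 = 172
y0_4 = 180
x1_4 = 204
y0_5 = 162
x1_5 = 274
y1_5 = 244
x_6 = 78
y_6 = 102
r_6 = 50
x0_7 = 80
y0_7 = 298
x1_7 = 186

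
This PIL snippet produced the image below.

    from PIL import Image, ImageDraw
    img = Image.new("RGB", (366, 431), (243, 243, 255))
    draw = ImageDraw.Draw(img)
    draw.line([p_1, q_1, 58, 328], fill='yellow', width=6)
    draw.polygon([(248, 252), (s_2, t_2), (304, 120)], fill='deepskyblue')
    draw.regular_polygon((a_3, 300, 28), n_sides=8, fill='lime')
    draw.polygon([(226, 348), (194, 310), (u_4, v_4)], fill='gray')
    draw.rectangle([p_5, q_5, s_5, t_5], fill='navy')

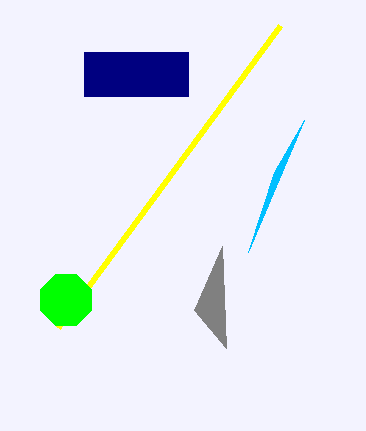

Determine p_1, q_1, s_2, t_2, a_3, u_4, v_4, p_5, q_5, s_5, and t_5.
p_1 = 280, q_1 = 26, s_2 = 274, t_2 = 172, a_3 = 66, u_4 = 222, v_4 = 246, p_5 = 84, q_5 = 52, s_5 = 188, t_5 = 96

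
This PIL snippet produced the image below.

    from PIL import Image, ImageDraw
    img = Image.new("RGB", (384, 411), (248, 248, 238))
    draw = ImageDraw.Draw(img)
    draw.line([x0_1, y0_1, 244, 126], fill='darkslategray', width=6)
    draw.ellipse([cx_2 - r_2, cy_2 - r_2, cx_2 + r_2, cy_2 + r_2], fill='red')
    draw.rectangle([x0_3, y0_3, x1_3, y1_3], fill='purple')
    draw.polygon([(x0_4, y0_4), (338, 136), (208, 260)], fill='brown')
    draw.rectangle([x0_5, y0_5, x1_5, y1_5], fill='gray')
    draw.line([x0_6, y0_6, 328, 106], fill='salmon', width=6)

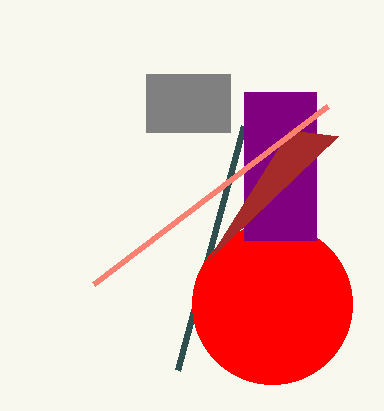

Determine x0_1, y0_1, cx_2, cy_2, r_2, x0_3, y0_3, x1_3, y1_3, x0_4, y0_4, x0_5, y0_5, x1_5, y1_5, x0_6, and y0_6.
x0_1 = 178
y0_1 = 370
cx_2 = 272
cy_2 = 304
r_2 = 80
x0_3 = 244
y0_3 = 92
x1_3 = 316
y1_3 = 240
x0_4 = 290
y0_4 = 130
x0_5 = 146
y0_5 = 74
x1_5 = 230
y1_5 = 132
x0_6 = 94
y0_6 = 284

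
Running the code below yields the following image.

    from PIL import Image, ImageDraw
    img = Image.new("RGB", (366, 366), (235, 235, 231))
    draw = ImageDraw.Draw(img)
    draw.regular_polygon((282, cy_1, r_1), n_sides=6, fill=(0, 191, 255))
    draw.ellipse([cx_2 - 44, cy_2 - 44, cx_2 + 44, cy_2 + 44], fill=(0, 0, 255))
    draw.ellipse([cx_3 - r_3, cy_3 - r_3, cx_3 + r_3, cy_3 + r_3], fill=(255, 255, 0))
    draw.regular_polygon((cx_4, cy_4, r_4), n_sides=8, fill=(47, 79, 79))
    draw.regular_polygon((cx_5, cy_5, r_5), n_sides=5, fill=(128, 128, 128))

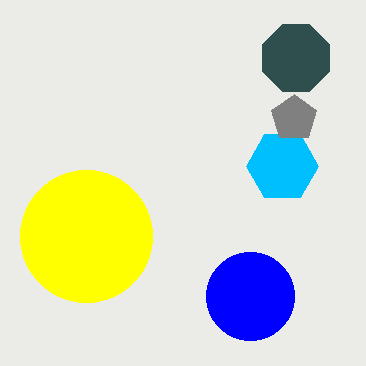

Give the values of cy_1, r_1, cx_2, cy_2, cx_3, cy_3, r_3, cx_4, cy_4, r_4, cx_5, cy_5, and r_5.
cy_1 = 166, r_1 = 36, cx_2 = 250, cy_2 = 296, cx_3 = 86, cy_3 = 236, r_3 = 66, cx_4 = 296, cy_4 = 58, r_4 = 36, cx_5 = 294, cy_5 = 118, r_5 = 24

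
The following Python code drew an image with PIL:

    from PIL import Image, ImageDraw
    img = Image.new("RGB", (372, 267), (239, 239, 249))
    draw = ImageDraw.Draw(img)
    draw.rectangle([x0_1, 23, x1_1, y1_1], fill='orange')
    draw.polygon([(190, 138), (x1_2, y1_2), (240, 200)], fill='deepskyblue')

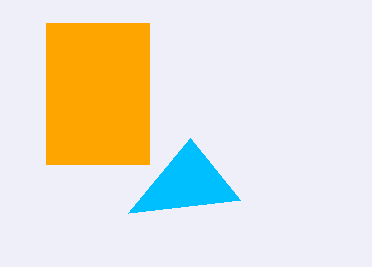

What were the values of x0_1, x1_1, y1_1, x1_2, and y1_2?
x0_1 = 46, x1_1 = 149, y1_1 = 164, x1_2 = 128, y1_2 = 213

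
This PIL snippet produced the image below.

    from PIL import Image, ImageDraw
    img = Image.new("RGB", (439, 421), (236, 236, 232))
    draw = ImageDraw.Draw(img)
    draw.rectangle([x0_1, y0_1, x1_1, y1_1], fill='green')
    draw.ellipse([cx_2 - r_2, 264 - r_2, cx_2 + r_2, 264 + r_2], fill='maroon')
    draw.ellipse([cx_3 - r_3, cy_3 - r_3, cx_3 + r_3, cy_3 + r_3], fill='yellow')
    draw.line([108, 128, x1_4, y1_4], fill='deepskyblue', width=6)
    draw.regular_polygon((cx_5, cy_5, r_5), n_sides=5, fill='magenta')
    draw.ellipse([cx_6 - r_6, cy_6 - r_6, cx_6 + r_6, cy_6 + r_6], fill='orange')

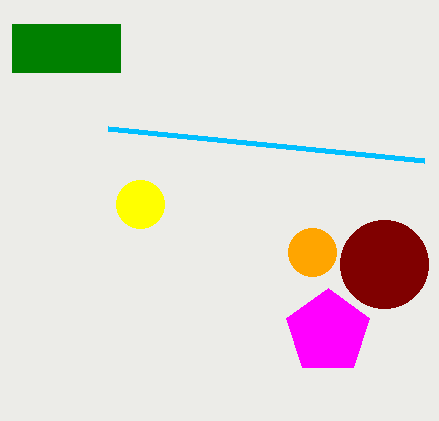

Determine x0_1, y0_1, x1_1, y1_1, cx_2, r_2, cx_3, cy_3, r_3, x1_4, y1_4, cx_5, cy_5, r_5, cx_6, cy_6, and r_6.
x0_1 = 12
y0_1 = 24
x1_1 = 120
y1_1 = 72
cx_2 = 384
r_2 = 44
cx_3 = 140
cy_3 = 204
r_3 = 24
x1_4 = 424
y1_4 = 160
cx_5 = 328
cy_5 = 332
r_5 = 44
cx_6 = 312
cy_6 = 252
r_6 = 24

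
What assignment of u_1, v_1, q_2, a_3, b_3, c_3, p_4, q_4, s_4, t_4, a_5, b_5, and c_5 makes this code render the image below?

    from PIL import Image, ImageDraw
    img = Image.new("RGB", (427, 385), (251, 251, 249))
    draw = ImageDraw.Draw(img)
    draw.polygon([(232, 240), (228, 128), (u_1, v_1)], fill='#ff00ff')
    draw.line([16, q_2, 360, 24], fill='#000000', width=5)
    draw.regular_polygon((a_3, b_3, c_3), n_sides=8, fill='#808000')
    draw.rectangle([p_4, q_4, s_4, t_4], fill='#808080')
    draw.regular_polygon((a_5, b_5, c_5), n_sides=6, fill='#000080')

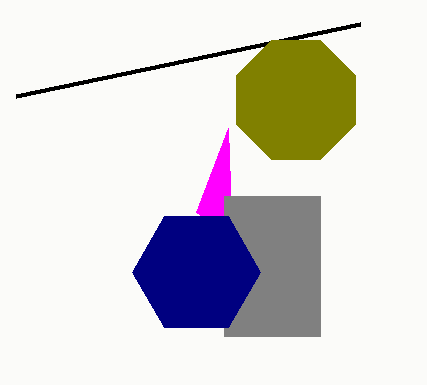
u_1 = 196, v_1 = 212, q_2 = 96, a_3 = 296, b_3 = 100, c_3 = 64, p_4 = 224, q_4 = 196, s_4 = 320, t_4 = 336, a_5 = 196, b_5 = 272, c_5 = 64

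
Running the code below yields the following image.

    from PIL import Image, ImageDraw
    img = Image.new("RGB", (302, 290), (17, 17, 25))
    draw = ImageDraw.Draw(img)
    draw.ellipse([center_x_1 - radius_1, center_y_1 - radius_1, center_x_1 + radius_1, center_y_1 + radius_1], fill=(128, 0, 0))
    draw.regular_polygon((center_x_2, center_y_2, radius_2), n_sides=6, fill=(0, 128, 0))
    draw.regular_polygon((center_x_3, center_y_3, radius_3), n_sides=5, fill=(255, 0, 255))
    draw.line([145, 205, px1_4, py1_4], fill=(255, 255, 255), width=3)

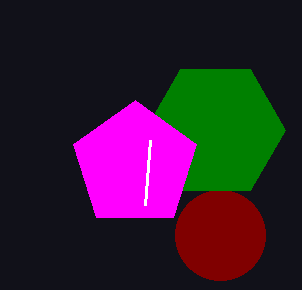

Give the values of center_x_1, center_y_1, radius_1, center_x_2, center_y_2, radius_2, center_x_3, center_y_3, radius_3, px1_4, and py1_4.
center_x_1 = 220
center_y_1 = 235
radius_1 = 45
center_x_2 = 215
center_y_2 = 130
radius_2 = 70
center_x_3 = 135
center_y_3 = 165
radius_3 = 65
px1_4 = 150
py1_4 = 140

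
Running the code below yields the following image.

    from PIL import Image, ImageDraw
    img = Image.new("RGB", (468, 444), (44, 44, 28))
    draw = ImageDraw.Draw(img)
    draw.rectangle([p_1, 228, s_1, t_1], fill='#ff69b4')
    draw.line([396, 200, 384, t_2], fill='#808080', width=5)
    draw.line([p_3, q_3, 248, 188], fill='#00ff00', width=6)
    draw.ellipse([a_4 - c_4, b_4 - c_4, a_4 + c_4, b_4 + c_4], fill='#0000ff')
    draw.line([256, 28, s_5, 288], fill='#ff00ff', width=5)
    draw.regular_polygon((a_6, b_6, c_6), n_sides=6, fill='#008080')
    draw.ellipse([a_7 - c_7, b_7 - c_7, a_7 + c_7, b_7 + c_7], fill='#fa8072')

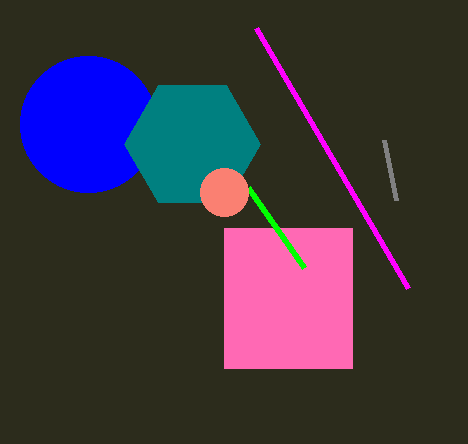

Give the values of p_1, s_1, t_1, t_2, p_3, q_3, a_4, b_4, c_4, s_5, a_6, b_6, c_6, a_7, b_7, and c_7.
p_1 = 224
s_1 = 352
t_1 = 368
t_2 = 140
p_3 = 304
q_3 = 268
a_4 = 88
b_4 = 124
c_4 = 68
s_5 = 408
a_6 = 192
b_6 = 144
c_6 = 68
a_7 = 224
b_7 = 192
c_7 = 24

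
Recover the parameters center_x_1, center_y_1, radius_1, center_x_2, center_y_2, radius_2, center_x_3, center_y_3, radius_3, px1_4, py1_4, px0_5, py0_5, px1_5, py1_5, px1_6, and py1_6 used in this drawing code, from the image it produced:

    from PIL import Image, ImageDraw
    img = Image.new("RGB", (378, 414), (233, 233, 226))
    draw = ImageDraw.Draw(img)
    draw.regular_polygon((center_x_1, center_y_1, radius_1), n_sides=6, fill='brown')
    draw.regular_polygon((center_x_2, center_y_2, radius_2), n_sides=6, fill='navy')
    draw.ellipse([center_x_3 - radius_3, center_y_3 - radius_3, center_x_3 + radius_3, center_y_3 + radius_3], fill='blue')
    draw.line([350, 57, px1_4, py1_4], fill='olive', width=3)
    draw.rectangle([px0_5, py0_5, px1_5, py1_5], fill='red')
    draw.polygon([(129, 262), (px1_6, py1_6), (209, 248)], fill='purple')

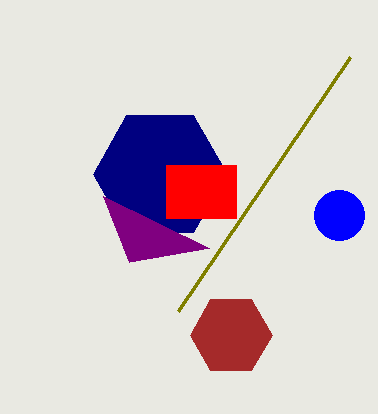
center_x_1 = 231, center_y_1 = 335, radius_1 = 41, center_x_2 = 160, center_y_2 = 174, radius_2 = 67, center_x_3 = 339, center_y_3 = 215, radius_3 = 25, px1_4 = 178, py1_4 = 311, px0_5 = 166, py0_5 = 165, px1_5 = 236, py1_5 = 218, px1_6 = 103, py1_6 = 196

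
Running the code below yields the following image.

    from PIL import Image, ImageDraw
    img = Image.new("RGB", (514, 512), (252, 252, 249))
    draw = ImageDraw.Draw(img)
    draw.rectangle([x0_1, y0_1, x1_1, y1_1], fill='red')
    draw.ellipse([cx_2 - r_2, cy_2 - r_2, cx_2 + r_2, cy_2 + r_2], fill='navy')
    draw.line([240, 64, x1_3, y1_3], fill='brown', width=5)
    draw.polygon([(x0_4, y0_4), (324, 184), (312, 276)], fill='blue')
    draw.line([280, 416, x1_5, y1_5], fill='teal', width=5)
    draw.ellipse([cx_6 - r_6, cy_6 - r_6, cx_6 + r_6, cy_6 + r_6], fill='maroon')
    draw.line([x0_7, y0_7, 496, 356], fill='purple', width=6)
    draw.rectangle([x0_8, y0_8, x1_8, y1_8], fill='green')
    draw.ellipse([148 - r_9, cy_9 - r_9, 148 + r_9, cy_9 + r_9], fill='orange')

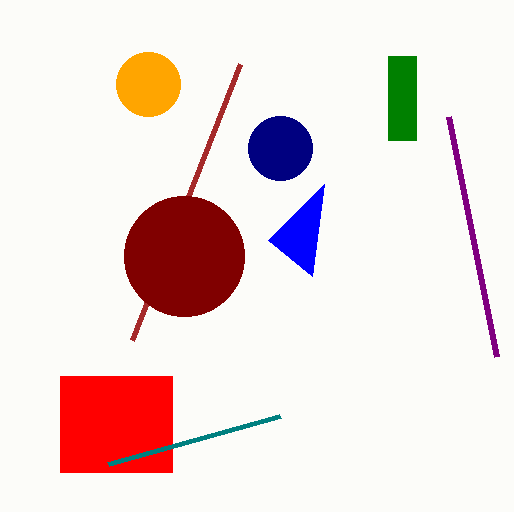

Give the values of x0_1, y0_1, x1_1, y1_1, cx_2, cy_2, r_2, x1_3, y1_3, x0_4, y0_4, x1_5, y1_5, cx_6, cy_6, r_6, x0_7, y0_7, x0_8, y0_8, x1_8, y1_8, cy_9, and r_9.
x0_1 = 60; y0_1 = 376; x1_1 = 172; y1_1 = 472; cx_2 = 280; cy_2 = 148; r_2 = 32; x1_3 = 132; y1_3 = 340; x0_4 = 268; y0_4 = 240; x1_5 = 108; y1_5 = 464; cx_6 = 184; cy_6 = 256; r_6 = 60; x0_7 = 448; y0_7 = 116; x0_8 = 388; y0_8 = 56; x1_8 = 416; y1_8 = 140; cy_9 = 84; r_9 = 32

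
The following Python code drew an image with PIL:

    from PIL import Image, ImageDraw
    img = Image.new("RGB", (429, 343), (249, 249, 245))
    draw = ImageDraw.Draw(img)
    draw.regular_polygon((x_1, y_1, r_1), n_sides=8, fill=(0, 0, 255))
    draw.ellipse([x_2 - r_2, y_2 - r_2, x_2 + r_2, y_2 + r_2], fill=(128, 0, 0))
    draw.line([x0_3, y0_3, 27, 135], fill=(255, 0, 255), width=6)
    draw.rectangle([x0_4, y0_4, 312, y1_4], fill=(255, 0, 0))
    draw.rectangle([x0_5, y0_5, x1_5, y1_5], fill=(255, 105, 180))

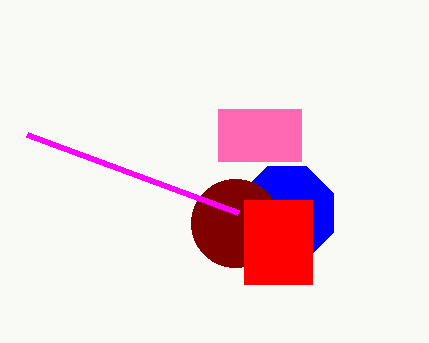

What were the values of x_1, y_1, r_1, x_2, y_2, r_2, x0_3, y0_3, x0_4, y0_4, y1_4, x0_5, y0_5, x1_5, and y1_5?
x_1 = 287
y_1 = 213
r_1 = 50
x_2 = 235
y_2 = 223
r_2 = 44
x0_3 = 238
y0_3 = 213
x0_4 = 244
y0_4 = 200
y1_4 = 284
x0_5 = 218
y0_5 = 109
x1_5 = 301
y1_5 = 161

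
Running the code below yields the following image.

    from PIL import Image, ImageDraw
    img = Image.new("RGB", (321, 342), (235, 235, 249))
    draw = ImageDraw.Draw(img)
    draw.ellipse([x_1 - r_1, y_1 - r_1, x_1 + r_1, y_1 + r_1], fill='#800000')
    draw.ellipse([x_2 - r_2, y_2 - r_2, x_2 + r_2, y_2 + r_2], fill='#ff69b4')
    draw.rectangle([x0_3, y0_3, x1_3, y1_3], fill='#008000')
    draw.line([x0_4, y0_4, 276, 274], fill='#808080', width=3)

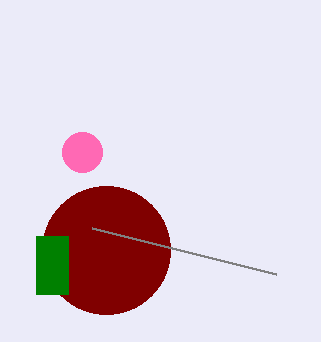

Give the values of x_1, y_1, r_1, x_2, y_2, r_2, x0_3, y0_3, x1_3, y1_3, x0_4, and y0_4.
x_1 = 106; y_1 = 250; r_1 = 64; x_2 = 82; y_2 = 152; r_2 = 20; x0_3 = 36; y0_3 = 236; x1_3 = 68; y1_3 = 294; x0_4 = 92; y0_4 = 228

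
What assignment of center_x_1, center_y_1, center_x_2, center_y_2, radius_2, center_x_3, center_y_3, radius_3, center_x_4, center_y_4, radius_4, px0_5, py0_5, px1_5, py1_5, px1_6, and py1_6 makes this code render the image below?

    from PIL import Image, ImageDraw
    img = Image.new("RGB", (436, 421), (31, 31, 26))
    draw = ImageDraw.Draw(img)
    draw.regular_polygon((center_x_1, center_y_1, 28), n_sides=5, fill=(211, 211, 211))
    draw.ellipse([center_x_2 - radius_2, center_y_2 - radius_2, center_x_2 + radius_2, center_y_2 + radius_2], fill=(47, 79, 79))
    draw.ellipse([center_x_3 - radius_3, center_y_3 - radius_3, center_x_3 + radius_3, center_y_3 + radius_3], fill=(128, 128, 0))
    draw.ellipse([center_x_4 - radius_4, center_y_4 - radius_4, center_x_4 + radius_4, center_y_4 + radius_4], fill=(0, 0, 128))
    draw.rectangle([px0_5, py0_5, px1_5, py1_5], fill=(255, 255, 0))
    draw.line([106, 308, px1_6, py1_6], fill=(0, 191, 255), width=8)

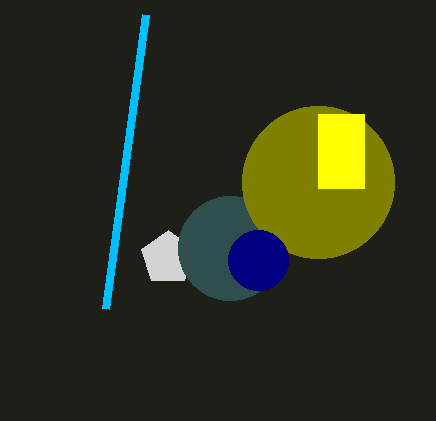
center_x_1 = 168; center_y_1 = 258; center_x_2 = 230; center_y_2 = 248; radius_2 = 52; center_x_3 = 318; center_y_3 = 182; radius_3 = 76; center_x_4 = 258; center_y_4 = 260; radius_4 = 30; px0_5 = 318; py0_5 = 114; px1_5 = 364; py1_5 = 188; px1_6 = 146; py1_6 = 14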